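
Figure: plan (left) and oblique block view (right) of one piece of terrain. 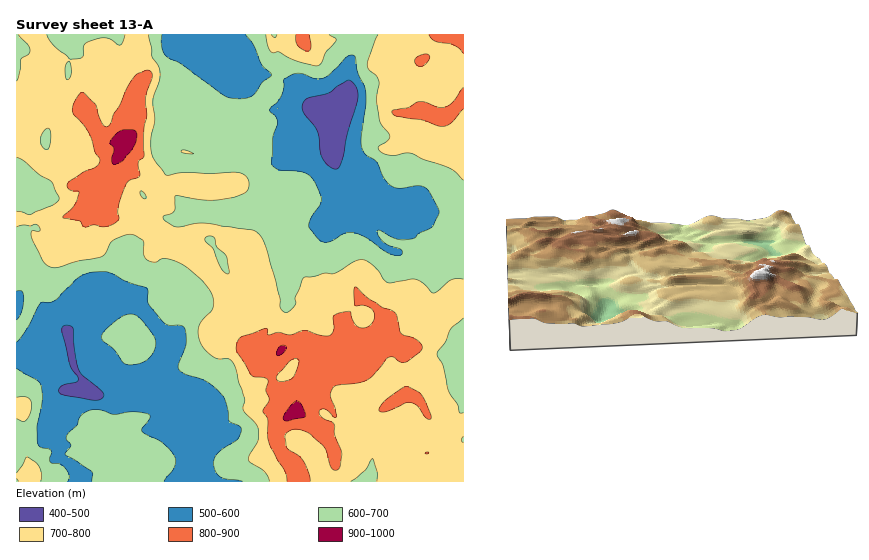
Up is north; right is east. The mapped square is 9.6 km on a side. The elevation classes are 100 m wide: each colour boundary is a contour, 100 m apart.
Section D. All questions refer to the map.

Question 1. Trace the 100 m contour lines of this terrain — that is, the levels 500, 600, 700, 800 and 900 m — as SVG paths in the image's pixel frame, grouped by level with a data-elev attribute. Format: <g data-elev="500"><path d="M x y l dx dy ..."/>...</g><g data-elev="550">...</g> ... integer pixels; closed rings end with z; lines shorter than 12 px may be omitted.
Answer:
<g data-elev="500"><path d="M90 400l-26-5-5-3 0-4 3-2 14-4 2-2 0-4-7-7-2-7-7-31 0-4 2-2 6 1 3 3 2 26 5 17 24 22-1 3-3 3z"/><path d="M334 169l-6-4-6-7-5-27-13-18-2-7 2-4 3-4 22-5 9-7 11-6 7 7 2 12-10 32-6 30-3 7z"/></g><g data-elev="600"><path d="M68 481l1-5-3-7-5-5-11-2-1-3 2-8-2-2-9-2-2-4-1-18 5-26-1-14-5-5-19-11"/><path d="M164 481l10-12 2-10-4-7-8-8-22-13 0-2 8-11 0-3-17-3-20 2-17-5-7 2-7 4-5 10-9 9-2 5 5 6-6 8 1 3 26 16 0 9"/><path d="M128 365l11-1 8-4 7-8 2-8-2-8-11-15-6-5-6-2-7 2-8 4-12 11-2 6 1 4 10 8 10 13z"/><path d="M17 342l11-15 12-23 2-2 7 1 6-3 21-21 7-4 9-3 14 0 21 10 19 6 2 3 0 12 15 19 5 3 13 0 4 4 1 15-7 20 0 5 7 5 20 7 11 9 8 11 4 20 12 7 0 3-3 7-19 14-5 6 0 6 2 8 5 5 22 4"/><path d="M17 291l5 1 2 6-2 13-5 9"/><path d="M395 255l-10-3-16-13-12-5-11-1-14 8-7 1-6-3-10-11 0-3 1-5 10-15 1-5-1-6-5-12-4-6-6-3-26-3-6-4-2-3 2-25 5-16-2-6-6-4 0-3 11-13 3-7 0-10 9-5 5-1 17 6 8-1 7-4 17-17 4-2 4 1 3 16 6 14 2 7 0 13-5 34 2 11 4 4 9 7 8 16 6 7 8 3 19-2 8 1 5 6 9 18-1 4-6 12-12 6-7 6-15 0-17-8-4 0 1 4 6 7 18 8 0 4z"/><path d="M245 35l9 10 8 19 10 11-10 7-9 13-5 3-9 1-14-3-43-31-15-8-5-8 0-14"/></g><g data-elev="700"><path d="M41 481l1-7-2-7-4-4-8-6-2 1-9 15"/><path d="M351 481l14-11 7-12 5 14 0 9"/><path d="M17 419l5 2 4-1 4-6 2-8-1-5-3-3-4-1-7 0"/><path d="M463 413l-4 0-1-9-9-12-6-26-6-12 9-13 5-12 12-11"/><path d="M463 279l-7-1-5 2-13 11-5 2-10-10-7-4-28 4-16-19-7-4-5 0-7 2-19 12-9-1-21 5-9 19 0 8-6 6-4 1-5-4 0-10-14-50-4-9-5-7-6-2-47-7-28 4-10-6-3-4 9-4 3-3 1-14 32 4 23-2 15-6 2-3 1-6-4-7-8-4-27 2-25-2-18 3-12-13-3-7-1-7 0-11 4-17-2-19 6-20 1-8-2-7-6-9-4-22"/><path d="M228 274l-6-5-9-20-8-8 0-2 2-2 4-1 3 2 3 9 9 9 3 15z"/><path d="M17 227l7-2 7 1 4-2 4 2 1 5-8 0 0 7 11 23 4 4 5 2 7 0 18-6 24-4 4-3 7-13 12-6 7-1 5 2 7 5 1 13 3 6 8 2 10-4 9 3 12 6 15 13 10 12 3 11-3 8-12 14-1 7 1 8 5 8 9 8 5 3 11 0 5 6 11 34-2 11 12 13 3 6 0 12-8 14-1 5 15 11 5 10"/><path d="M144 199l-4-4 0-4 3 1 3 4 0 2z"/><path d="M17 157l7 4 15 14 12 7 8 16-1 3-5 4-22 10-14-4"/><path d="M187 154l7 0-8-4-5 1z"/><path d="M45 149l-4-5-1-6 3-7 5-3 2 3 0 11-2 7z"/><path d="M67 80l-2-13 2-4 2-2 2 12-2 6z"/><path d="M18 35l10 10 2 6-2 4-7 4-1 11-3 11"/><path d="M125 35l-5 10-15-7-17 4-4 4-1 11-3 1-10 1-16-13-7-11"/><path d="M266 35l2 12 4 6 7-1 16 8 21 6 5-2 5-12 10-12-1-2-6-3"/><path d="M378 35l-10 24-1 7 2 4 7 5 3 6-2 19 2 20 11 16-2 5-9 6 0 3 5 4 7 1 15-2 6 1 11 5 28 10 12 11"/></g><g data-elev="800"><path d="M310 481l-1-8-6-13-4-4-12-8-2-11 1-3 5-4 4-1 15 5 15 14 7 20 2 2 4 0 2-4 2-13-7-18 0-10-3-3-10-4-3-5 2-4 4 0 9 8 2 0-1-9-5-12 3-8 4-3 20-2 8-2 7-5 16-18 4-1 7 5 6 0 14-9 3-5 0-3-4-5-17-7-4-17-2-4-12-4-13-8-14-13-2 3 1 15 13 1 3 3 3 4 0 8-6 6-6 1-5-2-5-7-1-7-3-1-9 2-5 3 0 14-5 6-8-1-16-4-14 4-13-3-9 3-2-6-2-1-23 9-5 4-1 6 1 5 14 23 4 2 9 1 4 2-2 10 3 10-6 11 5 9 0 18 3 10 14 24 2 9"/><path d="M427 418l4 1 0-3-8-19-4-5-12-5-4 1-16 11-8 10 1 2 5 1 20-9 6 0 7 3z"/><path d="M279 381l-3-2 2-5 13-14 7-1 1 5-6 14-5 2z"/><path d="M85 227l9-2 12 2 11-6 2-3-1-6 1-8 7-19 3-5 11-4-2-13 6-6 0-2 0-26 3-14-1-17 6-21 0-4-2-2-4-1-8 3-5 5-7 11-7 17-5 8-3 9-3 4-4-1-3-4-5-17-12-12-2-1-2 2-6 9-1 10 16 20 6 18 5 10-4 6-12 5-16 11-1 3 2 3 9 2 1 2-4 12-11 10-1 3 17 3z"/><path d="M463 87l-10 15-7 5-8 0-18-6-11 6-16 3-1 2 1 3 4 1 24 4 21 6 9-3 12-14"/><path d="M418 66l5 0 4-3 3-5-2-3-5-1-7 4-1 5z"/><path d="M296 35l1 10 4 4 6 2 2 0 2-4-2-12"/><path d="M429 35l5 6 19 4 6 4 4 4"/></g><g data-elev="900"><path d="M285 421l21-5-3-9-4-5-4-1-7 7-5 9z"/><path d="M277 355l7-2 2-5 0-2-3-1-4 2-2 5z"/><path d="M113 164l3 0 7-3 9-12 5-11 0-5-2-3-13 0-11 10-1 3 4 6-3 10z"/></g>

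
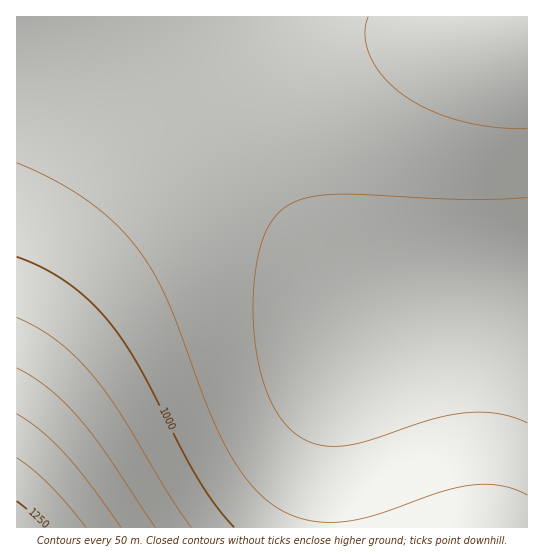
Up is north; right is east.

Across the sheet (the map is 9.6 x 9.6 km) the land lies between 860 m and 1280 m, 940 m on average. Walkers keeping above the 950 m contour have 28.2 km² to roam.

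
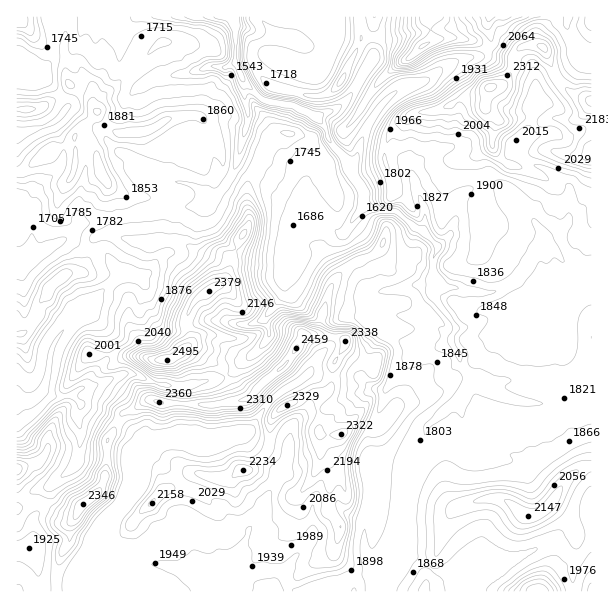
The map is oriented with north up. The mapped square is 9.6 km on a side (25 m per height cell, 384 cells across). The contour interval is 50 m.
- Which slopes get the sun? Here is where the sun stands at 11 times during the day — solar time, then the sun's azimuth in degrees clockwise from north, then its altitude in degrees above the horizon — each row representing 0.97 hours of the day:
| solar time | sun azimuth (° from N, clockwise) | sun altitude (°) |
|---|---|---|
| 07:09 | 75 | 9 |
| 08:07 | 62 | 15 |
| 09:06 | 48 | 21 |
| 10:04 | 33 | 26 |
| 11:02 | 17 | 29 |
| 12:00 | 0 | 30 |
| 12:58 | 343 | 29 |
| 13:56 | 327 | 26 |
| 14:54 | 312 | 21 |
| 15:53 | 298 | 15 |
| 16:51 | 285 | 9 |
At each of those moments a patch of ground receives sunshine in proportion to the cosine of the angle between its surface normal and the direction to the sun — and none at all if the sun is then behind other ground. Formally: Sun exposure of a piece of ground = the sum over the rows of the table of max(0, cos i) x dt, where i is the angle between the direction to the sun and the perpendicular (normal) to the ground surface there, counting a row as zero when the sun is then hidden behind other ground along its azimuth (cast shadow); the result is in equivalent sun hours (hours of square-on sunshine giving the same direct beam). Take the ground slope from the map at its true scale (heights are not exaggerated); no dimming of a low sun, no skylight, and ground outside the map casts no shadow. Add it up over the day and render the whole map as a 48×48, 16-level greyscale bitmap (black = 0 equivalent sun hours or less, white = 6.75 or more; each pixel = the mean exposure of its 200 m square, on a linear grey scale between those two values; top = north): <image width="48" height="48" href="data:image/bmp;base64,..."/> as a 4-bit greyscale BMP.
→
<image width="48" height="48" href="data:image/bmp;base64,Qk32BAAAAAAAAHYAAAAoAAAAMAAAADAAAAABAAQAAAAAAIAEAAATCwAAEwsAABAAAAAAAAAAAAAAABEREQAiIiIAMzMzAERERABVVVUAZmZmAHd3dwCIiIgAmZmZAKqqqgC7u7sAzMzMAN3d3QDu7u4A////AJmIiYmZmZmZiImalFaJqImqmYiJzd3LiamXeIiJmqqZiJmqhzEUeHibuYiIrf/am6iWVniIeHd3d4dlWYY2hneJdoiIic3KmoeJRVZmd3d3dniHZpl3hneHh2iIdmm5eEVVVUVTZ4h3Z3iIdXl2d3eHh2ZmUyNGiFVmM0RVVmeHeIeXdlV5dnd3iGVWVBE1iGWrlDNYQmd1VkV4ZVaYZnd4iGQzVpg1eJityzJWpzNFZEZnZVh0d3h4mrp1fO6md1eb79dmi5ZlMlNGqkVol3h4m97//8zJZjM2rMmHeclViEJGmnR5lneHiru8zLvMdbZEWMyXeZnf7cyEZ4Vohnd4iZmZmZrN2v6VV4iGea3cze2VaGZmZWd3eJmIiZmr3ey5iJhUVWVDNGeWV3ZEU0Z3iIiJmZmau87ZmL2CEAAAABE0JJm6ZVVomZmZmZmZqqzqebyBAAAAAAATEYushnZVaqiIiZmZmqrOiJvbMkRWYyElc1eryImGVZmZqqmZmWaYV5u73tze/+kzaoh4m4mpl1iqhneId3V6QTaacxEkes6jJImZgkeZiYeGeIiZmFVpkxQSIQEAFqzrQ0RGRXeJmKdFZWVmiUZnuEeGi6U0Z2jNtDWEaZeJq5h3d3d3eCVXre3e/+2YhCJsyUJWnOuIiXaIiIiIiHRGjeyr3NzcrNx2q6nP3ah3h4uYiIiIiLdEaambzKmKlzSJ3/y9yYmZiWWJmImIiLlkRniqq7yDMRVZ7bqHiId4uFiYiZqpd7tlM1eaq8vGMXvKmauIiJmquc3MuZmZlqu1MRW8qazuqKvJd5uXZWZ4dlQ0apmZmpvchnd4aazu/qqHZ4vYVWZlQzRWdpmZmZrO7KhUNJvMy5iHZ4rthmiHeZhnh3mYZXeLyoZUVFeczHZ3d3nN7GiqeamIeIiXd3h3iYZ6qqvO7YV3eJmrvLm8YpmIeIh4h4dTWbu7u7urvdqIeIhVusyDVWiIiIhnmId1ZWd4mquqq82oh3d0a6UUZ2iZmYZneHZ2RFM1Z3d4ms64eIiHNVFXV3iZmGZndzV2MzR6qqqXaruXd4h4VoiWZ3eYdVVVZSJahWm6mIZUZrp3d4d4VWiGd2VUISRjIqVGl4uohlVnd5qHd3d2d3hnd2QiNnUhEMyGiKqGRWeZeHqHVVhxSZZWeIdSZ1RXmL3siKgRNomYiWqWQ1cyOZZEREVnZGnLq1e92Ye7pkVmmWi7zNmGN7YiEhE0IjNEWAE2vFe97bhomIfP+1O9VLtiESQ0mWd4csyWeburvO7tyqemIAAGpFz/6laIZmZ2Ze7pOLp4q7vMu4chNpgidiNq3uqFRlVFnYiIqsymes3ezFR7zLyzSkABJs7eyFRa74iJu8upZlRnhzWqmIi5OMMAATff6EJrqodYq6qZhmZTEziYd3ecRIqCEAFZmCJZmDJ4mpmZmXd4mFqHd4iLglvKQQApzIi6hhaYmZmau8zM2nyZmpiIiZd5u6vKvu7adXmYmJma3v///IaJmZiImamXVZu87v/JmA=="/>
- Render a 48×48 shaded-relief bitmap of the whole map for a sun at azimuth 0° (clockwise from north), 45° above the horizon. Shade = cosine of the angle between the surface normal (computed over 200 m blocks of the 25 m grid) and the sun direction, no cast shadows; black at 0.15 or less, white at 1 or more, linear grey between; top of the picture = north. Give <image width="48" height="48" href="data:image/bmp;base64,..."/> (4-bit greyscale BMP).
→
<image width="48" height="48" href="data:image/bmp;base64,Qk32BAAAAAAAAHYAAAAoAAAAMAAAADAAAAABAAQAAAAAAIAEAAATCwAAEwsAABAAAAAAAAAAAAAAABEREQAiIiIAMzMzAERERABVVVUAZmZmAHd3dwCIiIgAmZmZAKqqqgC7u7sAzMzMAN3d3QDu7u4A////ALupqqqru7u6qqvMpkV5uqq8uqqqze/bu7upmqqqq7qqqqqqmGVHqqq8uqqqve/bu7uoaaqZmqmZmZmYipdGmZq7qJqqq97bq6qZV6qYmZmYmJmZiKqGmZqqmImpmIq6mnh2VJqXiZmZmZqpmJmWipqpmYiYdUWJmnh2YVmpd5mZiYmpiIeYepqpmYd3ZUNIqoirowWslXmIiGiZd4eoaqqqqpdmaLlWmprMzCF7yWd3dmeJh3mWaamqq8upre22iWm97dNazJd2ZWVqumiIiaqqvN7u7u3aeFVq7ct5rMqZqnVpuoeJmqqqvMzd7czdl8lWrLyZq7ve7dyHqYeHiZmau7u7u7vN2/6Xm5qJq83d3e64mXh1WImaqqqqqqu83dzKq5tnmau6q8yomHiEJniZqqqqqqu7zMzru6yFZUZkNWeGaJq5NoeJq7uqqqqru83evLu2IAAAAAB4JavMhqh3i7uqq7u7u7vey6vKVId3dCArlpqryLuYiKu7u6qqqpm8mKvL3u7u7doVzLuauZy6qIq7qpqqqYiqdXis2maaze3BKsyZllvLqqqpmZmZqXiqlEZkAAADat7cIpqHh0i7urqIiIiImliaqYqFa6UkeZzcskmljKiru7iImZmImkaKve7c7t2oiIjMuTa5ndqqq6mZmZmZmoVZzu3M7szczMzLrdvuzNuqmaqqqZqZqshGrdus3Kq6q5nM3/3e7Kqqq4mqqqqqmstUeaq83KqlRDV+/9yauqqqy4q7qqu7mMuERnq8y6rJRHmr7byYmqq7y7u7u6qrqbvHNFi8uqvNyZmru7u4iIiaqYiIm7qqurzdqImqiazd7ZiKqrzad3iHl2Z4iaqqqqvO7Kp2Z6zN3ZZ5qr3uyXmomqmJmZqqmJms3Jh3d5rN3ZRpqqzu7Zm8u7qZmZqpiJmIq6mau7ve7LRYqru93LrNpqqpmamZmZmGiqq8zMzN3MpomqqZy+2pZomqqqmJqamGeIiZq7u7y86YmpmXzMtmeImqqpiImZiHV3V4mqqqq865mamZqVNZeZqqqoeImGeJVmaKq6qYi82pmamrpVeZiYmql2aIh2V6l3q7upmHidyYmZmslFqoiYiIVGeGQ6hpqau6mHiJmMuZiZm6dnqYmZhjSIdTIsypqruXd4mqmbupd4vFeJmImalye6h4h73durpmZ5qpmaypiKyDaahmZ3dlV6q7q3nN25m7uYiIqYy83d6JWrlUREQlNHmYiVV73Jne7cqqupzf7tmsiLu4dUQmdoqZdcypmrq93e3dy8zspiFatq3e7Zd4d5qod+7qesyqvN3dzMxjNIg0yVvu7dy5ZXl3vbvKq9y5m7ze7cVKvNy1rHI4vdzOx3dr3qqazNy6iJmbzKO8u6vLbLMAOc3u2mVrzZeKvMu7qIdlVoe6mZq8eJdQADa8u2N6ulWau7urupqZmbqpmaqrl4mpIAOLvKq6qDeqq6qrzd3d3Lqqq7qqqpial3m9ze7bpzi6qqqr3u7+7qiru7qprKhnmbzN3u/cpw=="/>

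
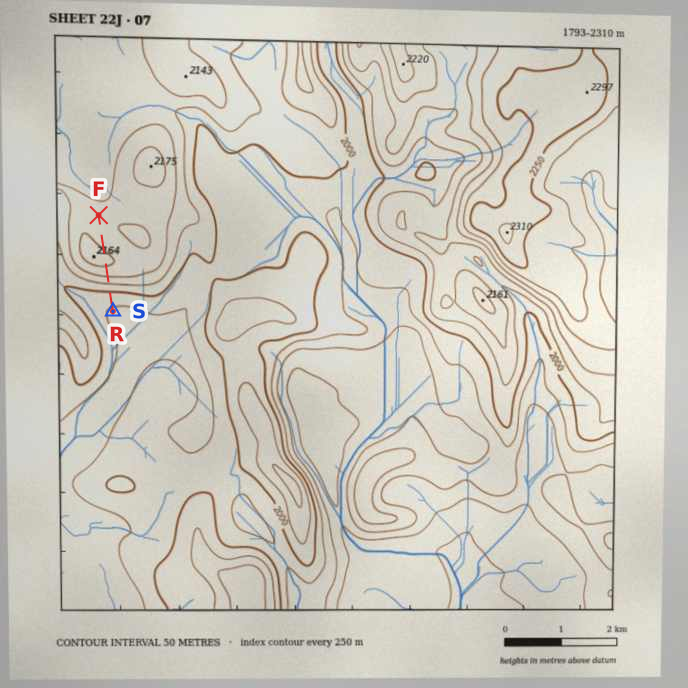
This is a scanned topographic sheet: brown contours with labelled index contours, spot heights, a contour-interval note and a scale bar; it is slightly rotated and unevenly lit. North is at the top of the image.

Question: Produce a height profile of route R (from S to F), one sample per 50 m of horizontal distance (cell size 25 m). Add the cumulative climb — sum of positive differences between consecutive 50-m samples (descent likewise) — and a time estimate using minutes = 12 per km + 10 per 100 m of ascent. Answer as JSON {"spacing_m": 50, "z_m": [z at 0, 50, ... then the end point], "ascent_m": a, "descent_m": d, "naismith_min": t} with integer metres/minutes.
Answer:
{"spacing_m": 50, "z_m": [1945, 1948, 1952, 1958, 1966, 1977, 1990, 2005, 2023, 2042, 2063, 2084, 2104, 2121, 2136, 2147, 2154, 2157, 2157, 2155, 2152, 2149, 2146, 2144, 2143, 2143, 2143, 2143, 2143, 2142, 2140, 2136, 2132, 2131], "ascent_m": 212, "descent_m": 27, "naismith_min": 41}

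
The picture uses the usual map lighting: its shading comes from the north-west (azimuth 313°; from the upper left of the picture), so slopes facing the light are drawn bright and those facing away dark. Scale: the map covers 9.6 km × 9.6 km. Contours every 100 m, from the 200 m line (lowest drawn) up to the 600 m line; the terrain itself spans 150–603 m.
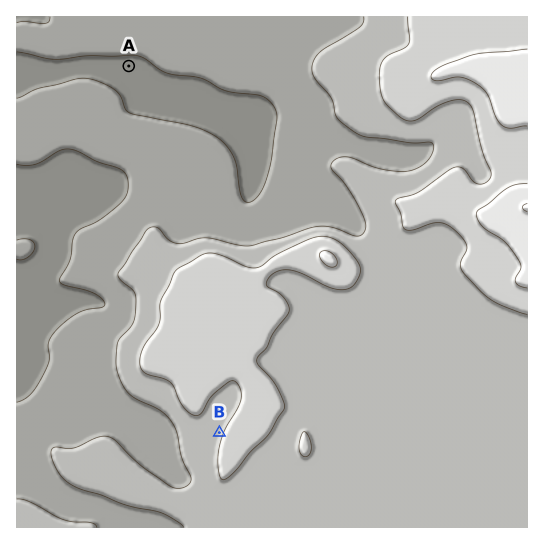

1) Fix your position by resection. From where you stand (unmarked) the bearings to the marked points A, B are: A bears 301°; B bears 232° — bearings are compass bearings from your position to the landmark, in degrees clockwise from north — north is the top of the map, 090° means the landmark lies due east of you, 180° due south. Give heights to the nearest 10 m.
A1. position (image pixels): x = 445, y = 256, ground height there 380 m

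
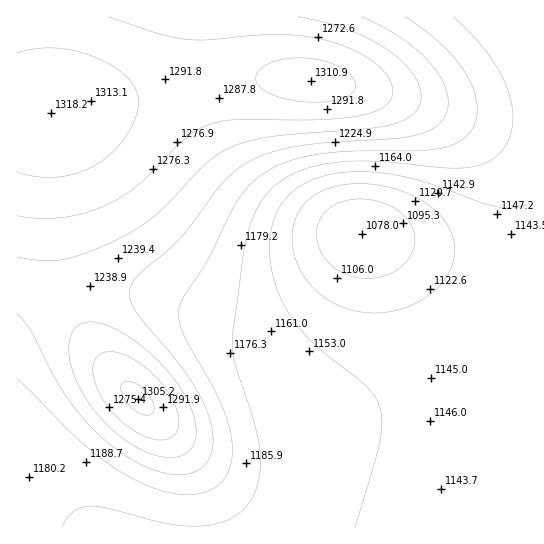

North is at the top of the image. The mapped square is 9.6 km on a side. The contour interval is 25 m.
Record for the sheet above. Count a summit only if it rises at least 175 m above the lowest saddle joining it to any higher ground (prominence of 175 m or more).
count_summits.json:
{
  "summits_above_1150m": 1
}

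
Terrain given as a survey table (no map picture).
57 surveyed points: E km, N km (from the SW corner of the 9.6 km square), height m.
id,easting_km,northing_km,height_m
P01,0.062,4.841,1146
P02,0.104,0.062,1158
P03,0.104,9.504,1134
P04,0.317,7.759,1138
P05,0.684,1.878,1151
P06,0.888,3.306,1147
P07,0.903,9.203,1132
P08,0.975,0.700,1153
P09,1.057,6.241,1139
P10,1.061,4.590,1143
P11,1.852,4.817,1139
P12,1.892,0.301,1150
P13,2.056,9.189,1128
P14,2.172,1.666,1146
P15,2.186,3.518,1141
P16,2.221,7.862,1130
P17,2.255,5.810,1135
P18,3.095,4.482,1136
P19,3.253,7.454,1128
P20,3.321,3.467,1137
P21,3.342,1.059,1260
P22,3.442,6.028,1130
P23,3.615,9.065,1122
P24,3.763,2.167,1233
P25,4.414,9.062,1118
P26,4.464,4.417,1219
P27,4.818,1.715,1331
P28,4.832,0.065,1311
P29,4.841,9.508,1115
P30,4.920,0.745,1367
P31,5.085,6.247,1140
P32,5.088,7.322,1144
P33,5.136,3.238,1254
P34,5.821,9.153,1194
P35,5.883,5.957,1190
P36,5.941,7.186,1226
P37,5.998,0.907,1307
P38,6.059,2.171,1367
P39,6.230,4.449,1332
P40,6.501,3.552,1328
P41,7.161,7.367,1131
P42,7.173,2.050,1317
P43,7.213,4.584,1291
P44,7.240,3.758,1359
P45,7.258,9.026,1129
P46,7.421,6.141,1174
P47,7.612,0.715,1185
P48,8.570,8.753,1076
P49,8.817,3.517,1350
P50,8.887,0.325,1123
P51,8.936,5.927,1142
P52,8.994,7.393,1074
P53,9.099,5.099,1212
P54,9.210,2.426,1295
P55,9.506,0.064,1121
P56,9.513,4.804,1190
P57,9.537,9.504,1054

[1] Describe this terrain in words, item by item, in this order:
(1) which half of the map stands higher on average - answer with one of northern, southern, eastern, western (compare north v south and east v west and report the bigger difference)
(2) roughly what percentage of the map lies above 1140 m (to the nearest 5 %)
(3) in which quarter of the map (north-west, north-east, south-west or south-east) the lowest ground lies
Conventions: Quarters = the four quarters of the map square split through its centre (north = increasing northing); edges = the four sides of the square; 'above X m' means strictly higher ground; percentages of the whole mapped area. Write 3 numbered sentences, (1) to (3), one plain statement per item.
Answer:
(1) The southern half stands higher on average than the northern half.
(2) Roughly 65 % of the ground is higher than 1140 m.
(3) The lowest ground is in the north-east quarter.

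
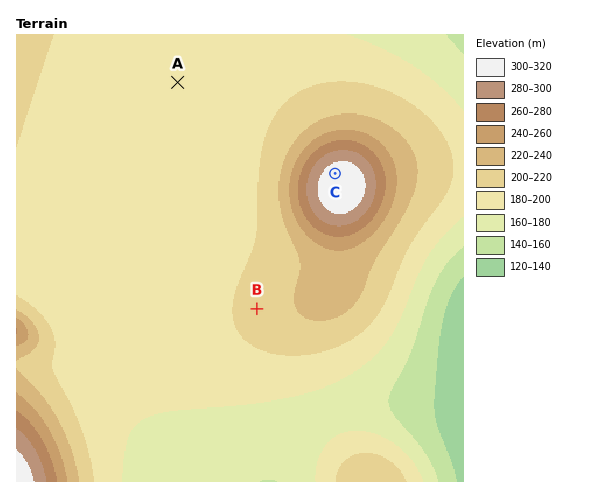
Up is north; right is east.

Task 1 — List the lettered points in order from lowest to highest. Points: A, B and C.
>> A B C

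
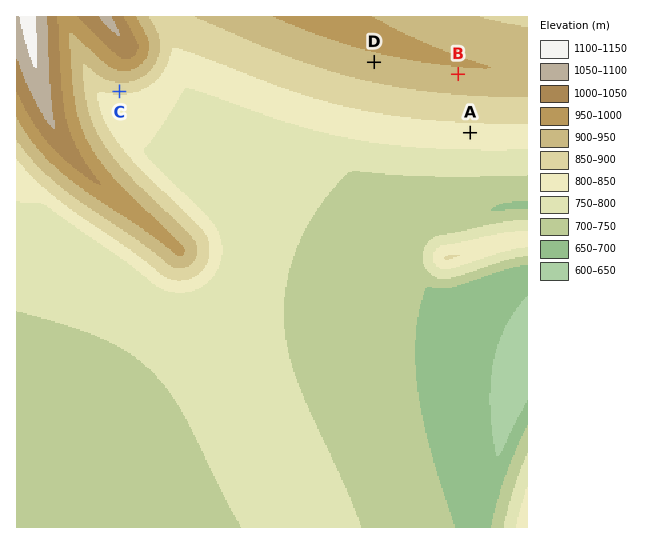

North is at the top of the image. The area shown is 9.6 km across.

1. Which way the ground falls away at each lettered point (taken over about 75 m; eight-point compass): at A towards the S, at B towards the S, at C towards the S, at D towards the S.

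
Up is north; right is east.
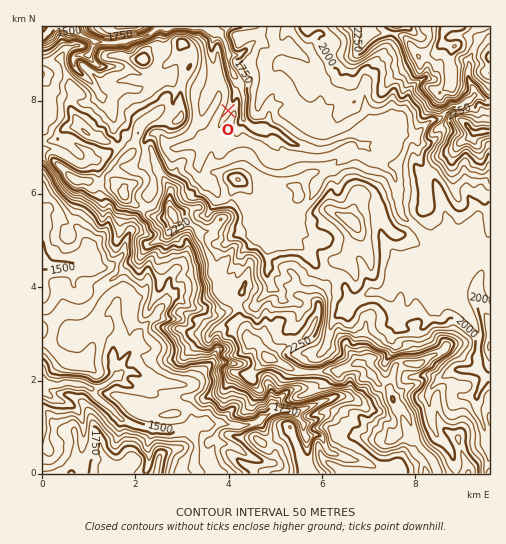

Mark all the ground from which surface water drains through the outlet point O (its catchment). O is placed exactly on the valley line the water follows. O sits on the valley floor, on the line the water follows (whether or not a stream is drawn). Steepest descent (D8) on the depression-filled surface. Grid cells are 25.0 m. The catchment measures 4.512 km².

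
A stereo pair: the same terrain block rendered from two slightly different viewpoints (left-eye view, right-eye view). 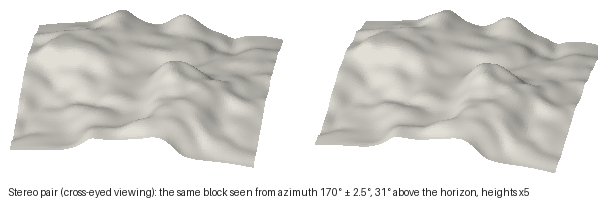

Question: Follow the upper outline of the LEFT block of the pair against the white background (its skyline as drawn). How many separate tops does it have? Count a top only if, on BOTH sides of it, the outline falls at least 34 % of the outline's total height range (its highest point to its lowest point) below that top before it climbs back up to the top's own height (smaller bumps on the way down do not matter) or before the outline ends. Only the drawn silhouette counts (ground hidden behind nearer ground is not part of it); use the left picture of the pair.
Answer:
0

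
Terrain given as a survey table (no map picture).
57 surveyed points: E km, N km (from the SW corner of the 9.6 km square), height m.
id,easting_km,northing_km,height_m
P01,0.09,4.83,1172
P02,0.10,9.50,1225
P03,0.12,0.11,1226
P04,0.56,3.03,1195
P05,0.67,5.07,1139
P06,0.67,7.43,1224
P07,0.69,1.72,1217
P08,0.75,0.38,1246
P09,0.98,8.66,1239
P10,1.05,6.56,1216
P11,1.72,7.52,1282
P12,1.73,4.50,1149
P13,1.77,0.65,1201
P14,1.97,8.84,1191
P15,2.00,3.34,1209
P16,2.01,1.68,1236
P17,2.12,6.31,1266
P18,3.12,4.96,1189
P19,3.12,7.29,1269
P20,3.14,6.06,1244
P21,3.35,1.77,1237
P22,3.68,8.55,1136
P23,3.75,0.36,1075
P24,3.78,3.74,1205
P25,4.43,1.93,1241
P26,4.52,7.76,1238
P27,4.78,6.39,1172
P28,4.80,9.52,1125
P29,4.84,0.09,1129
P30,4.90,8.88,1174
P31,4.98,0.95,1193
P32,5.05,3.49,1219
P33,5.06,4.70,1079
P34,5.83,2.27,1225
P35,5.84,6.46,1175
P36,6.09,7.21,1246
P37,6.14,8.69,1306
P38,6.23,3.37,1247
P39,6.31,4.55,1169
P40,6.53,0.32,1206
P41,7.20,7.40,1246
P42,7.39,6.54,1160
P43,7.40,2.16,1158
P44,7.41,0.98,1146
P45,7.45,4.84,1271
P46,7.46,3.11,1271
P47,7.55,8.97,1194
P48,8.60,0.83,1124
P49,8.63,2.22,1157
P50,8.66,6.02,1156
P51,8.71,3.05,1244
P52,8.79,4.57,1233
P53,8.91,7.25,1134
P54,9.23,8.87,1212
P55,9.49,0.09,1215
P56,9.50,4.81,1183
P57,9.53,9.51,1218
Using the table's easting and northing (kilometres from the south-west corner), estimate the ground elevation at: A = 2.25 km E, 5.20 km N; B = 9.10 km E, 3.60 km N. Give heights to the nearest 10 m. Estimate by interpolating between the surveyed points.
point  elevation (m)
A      1190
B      1240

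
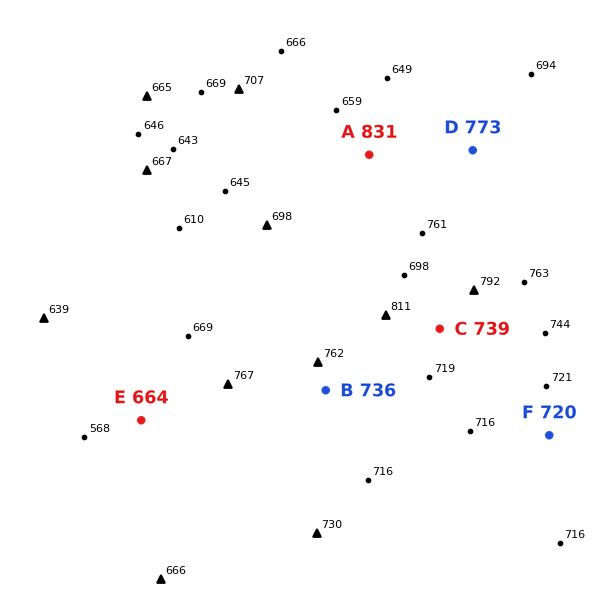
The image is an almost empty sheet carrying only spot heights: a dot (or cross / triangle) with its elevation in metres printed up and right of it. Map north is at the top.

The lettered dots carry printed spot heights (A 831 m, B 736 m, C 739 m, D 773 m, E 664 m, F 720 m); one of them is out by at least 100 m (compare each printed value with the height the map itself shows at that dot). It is A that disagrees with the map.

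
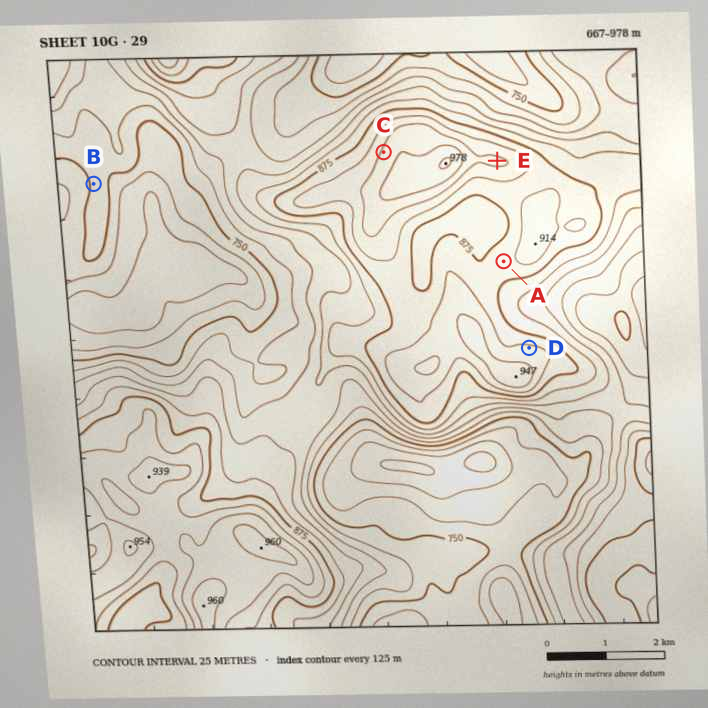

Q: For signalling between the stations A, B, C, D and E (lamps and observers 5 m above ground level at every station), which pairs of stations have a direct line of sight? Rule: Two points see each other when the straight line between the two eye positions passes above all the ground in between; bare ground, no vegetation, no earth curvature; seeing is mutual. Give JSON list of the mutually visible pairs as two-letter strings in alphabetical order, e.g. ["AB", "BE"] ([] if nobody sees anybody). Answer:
["AD", "AE", "BC", "DE"]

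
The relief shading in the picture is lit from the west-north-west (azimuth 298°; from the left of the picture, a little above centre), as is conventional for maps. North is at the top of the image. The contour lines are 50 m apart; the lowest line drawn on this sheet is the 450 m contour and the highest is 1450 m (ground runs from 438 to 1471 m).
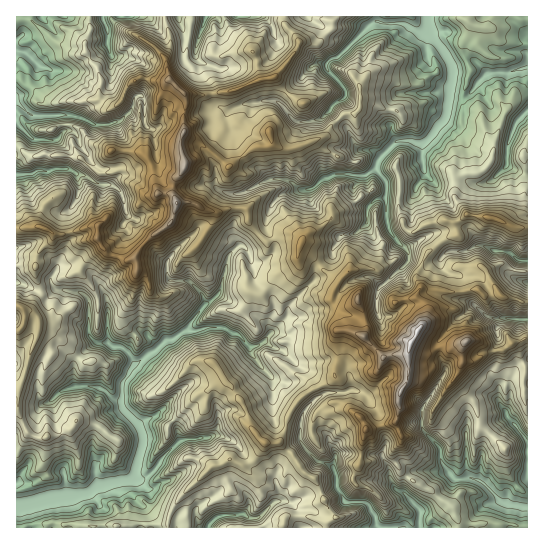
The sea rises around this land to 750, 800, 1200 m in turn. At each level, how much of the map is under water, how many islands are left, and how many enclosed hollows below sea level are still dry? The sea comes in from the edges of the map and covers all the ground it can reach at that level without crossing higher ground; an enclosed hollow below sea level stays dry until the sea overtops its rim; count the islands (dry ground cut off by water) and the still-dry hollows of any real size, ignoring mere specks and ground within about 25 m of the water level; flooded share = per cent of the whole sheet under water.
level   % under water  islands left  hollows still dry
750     35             0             0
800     43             0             0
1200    95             3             0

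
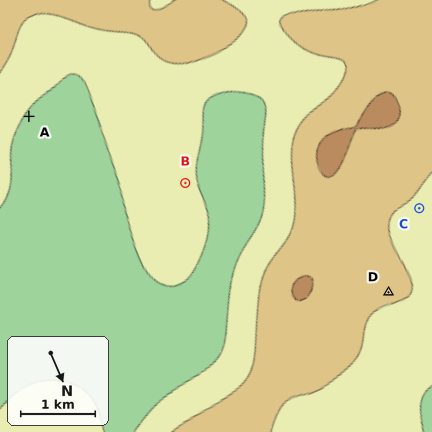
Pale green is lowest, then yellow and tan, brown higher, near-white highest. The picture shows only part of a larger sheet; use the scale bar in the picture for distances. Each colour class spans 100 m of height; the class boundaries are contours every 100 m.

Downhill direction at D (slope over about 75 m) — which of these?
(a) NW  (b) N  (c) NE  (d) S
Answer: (b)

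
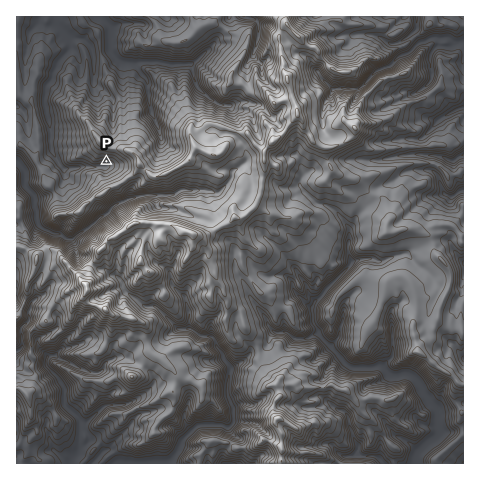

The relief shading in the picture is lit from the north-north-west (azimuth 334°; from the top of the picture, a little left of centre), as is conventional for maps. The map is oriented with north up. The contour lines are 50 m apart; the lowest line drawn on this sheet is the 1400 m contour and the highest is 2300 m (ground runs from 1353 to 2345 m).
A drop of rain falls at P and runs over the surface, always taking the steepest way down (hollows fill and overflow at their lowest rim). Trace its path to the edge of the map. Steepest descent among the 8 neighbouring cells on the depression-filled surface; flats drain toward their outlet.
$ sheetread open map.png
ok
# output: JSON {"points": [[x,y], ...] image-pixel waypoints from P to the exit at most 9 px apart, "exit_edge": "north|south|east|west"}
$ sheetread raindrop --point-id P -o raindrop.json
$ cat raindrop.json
{"points": [[106, 161], [101, 166], [91, 167], [82, 167], [73, 168], [63, 168], [56, 159], [52, 150], [50, 140], [50, 131], [49, 122], [47, 112], [45, 103], [46, 94], [47, 84], [53, 75], [57, 66], [63, 56], [70, 47], [69, 38], [61, 29], [55, 20], [55, 17]], "exit_edge": "north"}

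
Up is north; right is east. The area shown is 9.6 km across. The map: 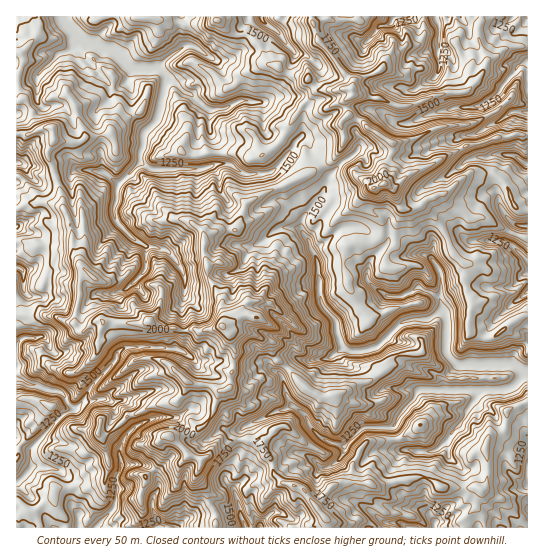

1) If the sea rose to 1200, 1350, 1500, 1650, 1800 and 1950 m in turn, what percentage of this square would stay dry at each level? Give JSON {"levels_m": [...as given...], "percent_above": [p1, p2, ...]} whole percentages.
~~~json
{"levels_m": [1200, 1350, 1500, 1650, 1800, 1950], "percent_above": [89, 71, 47, 24, 12, 5]}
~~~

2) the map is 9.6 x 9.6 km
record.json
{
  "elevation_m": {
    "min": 1070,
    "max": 2310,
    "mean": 1500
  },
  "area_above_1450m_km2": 51.3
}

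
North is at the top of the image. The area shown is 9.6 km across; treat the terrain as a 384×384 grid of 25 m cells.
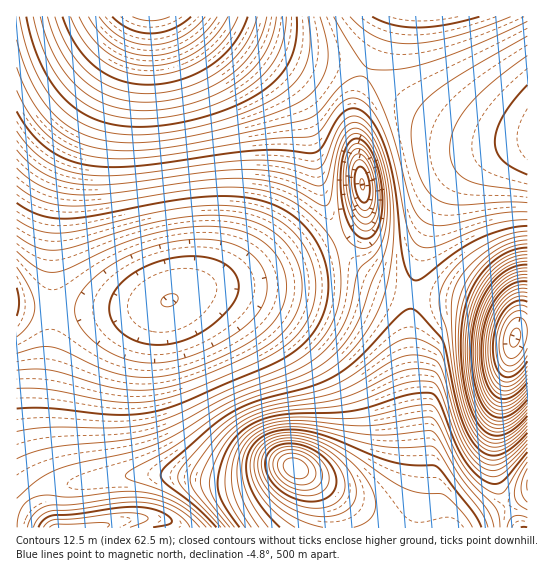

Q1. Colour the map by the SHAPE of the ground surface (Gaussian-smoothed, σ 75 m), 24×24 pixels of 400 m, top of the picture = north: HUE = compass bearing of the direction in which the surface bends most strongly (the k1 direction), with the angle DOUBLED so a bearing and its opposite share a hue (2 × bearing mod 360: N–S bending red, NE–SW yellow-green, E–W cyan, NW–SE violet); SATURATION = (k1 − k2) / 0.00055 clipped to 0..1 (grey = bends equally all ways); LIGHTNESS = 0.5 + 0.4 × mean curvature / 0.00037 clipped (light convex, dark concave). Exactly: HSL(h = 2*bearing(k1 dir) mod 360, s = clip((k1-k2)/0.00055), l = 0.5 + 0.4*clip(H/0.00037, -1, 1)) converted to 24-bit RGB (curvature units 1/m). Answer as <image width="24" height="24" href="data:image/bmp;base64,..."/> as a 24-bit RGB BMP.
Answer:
<image width="24" height="24" href="data:image/bmp;base64,Qk32BgAAAAAAADYAAAAoAAAAGAAAABgAAAABABgAAAAAAMAGAAATCwAAEwsAAAAAAAAAAAAA4UZInRyOfqI+WI0gP24IQlsAVkwAWiYHgSs/Zq+3fbqonotuonxQnqdPZqlXYaF7a5eQcoqPd4GKe4OHfKt8i7KGvTC7nB+bsm+jmmDUl4LTnXvUjG7Ma1zAUFa/U3jNYKLZbZrBm2Sls0Rrv31RictlXMyWWrO4Y4eibnmUdXeMe5GIdsh6YYCpfhXByxzvgX6KfHqWfnuehXishHO9d23KZ27PY3rJYXC4b1aukkLAuGbSzNTl0PPxda/jUWLDY1ymdWuWfHSOjax7bc5sOmupJgm9hj7ifYaEfYeGfIiJe4WLeICOdHuTbnWXaG6ZXmCeTlGwTGXPj8Tr2PPyxbziqFXSlEW5jFqhiGuUhXaMrcZ9cdFkJXelAyCjUCnJfYaDfIeCe4eDeYeFd4aHdYGHcXyJaniNYXqWVI2pTsO/XtOMp8lqwVBHszt0o0yJmGCMkG+KiXuJytmAitdjIISZASt5JR2YfoWCfYZ/e4Z+eYV/d4SBdYOEcYGEbYOHZo2NXZeFUqNna6lKpJ1Enl5DmUtUlVptkGl4jHV7iIJ/3+OBst9oJomOACVUDh1yg4N/gYV8fYV6eIR4doJ6dYB7coB8b4F6aoV1Y4poaI5cfY5XjYNVjG1XjGNejWZmjHJvjIF3io565OB+3+luNIZ8AB4+BRtMiXl7iIV4g4d3fIN2d4B1dH51c310cH1xb4BscINodIVkfYRig35jg3VlhXJoiHZtjIBxkI5zjJV029J09uFzRYNZBBszAhYxlXBuj4ZyiYpzf4R0eoB0d310dXtzdnxyd35vd4Fsd4Fqen9rfn1sf3ltgnluh35vjohwlZVwkpttxr9p/9F3kHlODB42AxkwpXtil45tjIxwgoVyfIBzeHxzdntzd3tzeX5zeoFyeH9xeHxxentxfHpxgH1xh4Nxjoxxl5VvnZ9qrqxj/7xzvVw+Gx9FBRkusaJfm5hrjo5vhYZxfoByeX1ydnxydXxzdn5ze4B0en10eXp0eXpze3tzgH9zhIhziYt2lotyoZdqo5tk7ptg40k+TylnCRcyoLBllplujoxwhoVxgIFxen5xdn1xdH1wdX9weX9xe3xyenpzeXpzent0fYJzdpFydYqPmnBypY1sooxov35e8lBXny+cFx9jjKNvk5RyjYhyh4JygoBxfX9xeH5wdn5vdn5veH5veXxweHpyeHpzeHx0eYxxZ7B7Sl6stFmEr4ttn4Jvn3Jp2Vx01Te4OiecipR4j4t1jIJziH9yhH5ygX9yfH9xeH5wdn5vdn1vdnxwdXtydHxzdYB0eKZsVNuAEgyp1TtxvZpxm352mnJ5pGuFz1q7czzKjIl7jYF3jX10intzhnxzg350gIBzen5yd35ydH1xcn1ycn10c393c4d0icxqM/ZsDQA37EM1ybh2lYB9lniHmnSTm26hiWWyi316jnp3jnh1jHh0iXp1hXx2gX93fX93d391dH92c4B4coF7coN9cpBzrutzDOI8EAAz88tSx8x5joKBkX2NlHiWjnWZgnKbjHh7jnZ3j3Z2jnd2i3l3h3t4g356foB7eYF7doJ+dISAcoaCcoiEdph00/V8jQyTCwAzy/tuq8J5iIOCiX+LinyQh3mTgXeWjHd9jnd6j3Z5j3d4jXl5iXx7hYB+gIJ/e4SBd4aEdIiHcoqJcoyKe5p27Ol4cwCAAAg6nPt1j655gIWGgn+HhH2Kg3yNgHqOjHd+jnd8kHh7j3l6jnt7i399h4KAgYSBfYeFeImIdYyLco2Nco6Oepd50atxdgGkAGvAdONvfZh7foOFfn+FgH6GgH2If3yJjHeAjnh+j3l8kHp7j359jIJ/iYaCgoeCfomGeouJdo2Mc46Pco+PepCErnt0ayO5LrXWcLp+e4yFfIGGfX+Ffn6Ff32Gf32GjHiCjnl/j3p9kHx8j4F+joWAi4mChImCf4qFe4yIdo6Mc4+Pco6PeI2Mk3uPXlCrXaeydpqLeoWJe4CHfH6GfX2Gfn2Gf32Gi3iDjXqBj3t+kH59kIR/j4mBjY2ChoyCf4yDe42Hd46LdI+Oco6Qc4yOd36OaHWZbpGadoqPeICLeX6KenyJfHuJfnyIgHyIi3mGjXuDj32AkYB/kYaAkYuCkI+DiI6CgI2CfI6GeI+KdJCOcY+QcIuQcYWQboKTcYaSdIKPdn6Od3yNeXqNe3qNfnqMgHuLi3qIjXyFj3+CkYKAk4iCk42DkpKEipCDgY+BfY+FeY+JdJCOcZCRb4yRboiSboaSb4SScYCSc32RdXuRdniReXiRfXmQgHmQ"/>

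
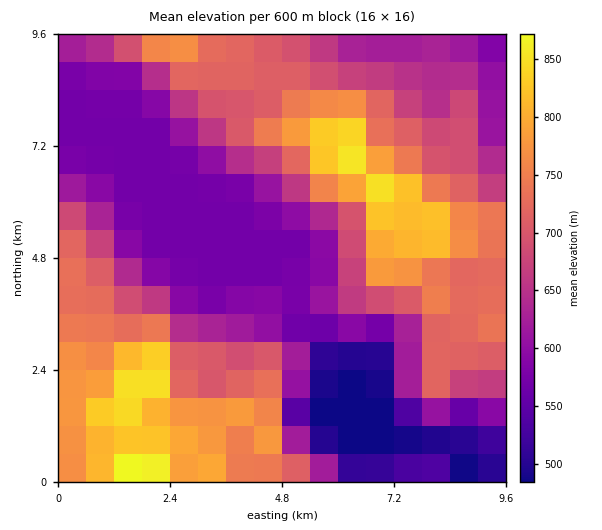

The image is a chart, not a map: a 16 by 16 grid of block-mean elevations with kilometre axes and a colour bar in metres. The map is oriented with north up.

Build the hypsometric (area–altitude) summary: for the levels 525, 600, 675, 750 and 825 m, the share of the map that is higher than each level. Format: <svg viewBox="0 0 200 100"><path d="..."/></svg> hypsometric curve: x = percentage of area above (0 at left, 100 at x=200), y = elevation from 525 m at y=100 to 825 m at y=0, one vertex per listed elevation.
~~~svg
<svg viewBox="0 0 200 100"><path d="M184 100l-49-25-36-25-57-25-31-25"/></svg>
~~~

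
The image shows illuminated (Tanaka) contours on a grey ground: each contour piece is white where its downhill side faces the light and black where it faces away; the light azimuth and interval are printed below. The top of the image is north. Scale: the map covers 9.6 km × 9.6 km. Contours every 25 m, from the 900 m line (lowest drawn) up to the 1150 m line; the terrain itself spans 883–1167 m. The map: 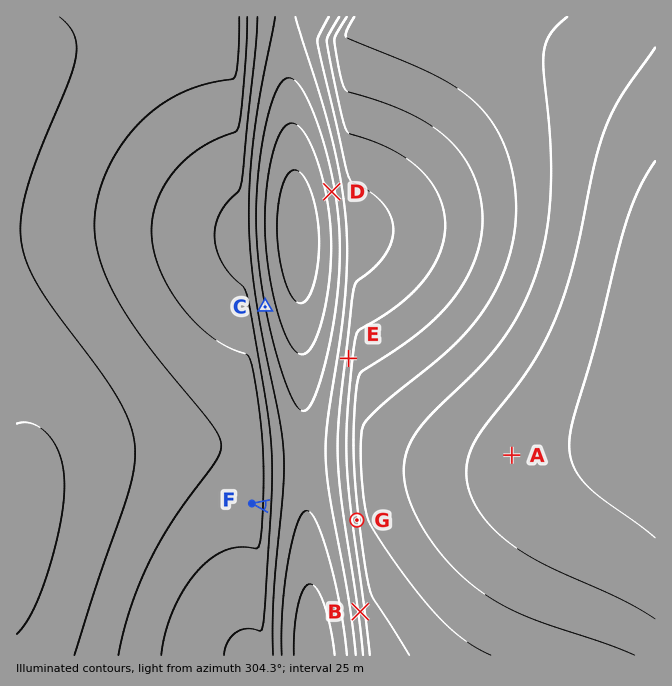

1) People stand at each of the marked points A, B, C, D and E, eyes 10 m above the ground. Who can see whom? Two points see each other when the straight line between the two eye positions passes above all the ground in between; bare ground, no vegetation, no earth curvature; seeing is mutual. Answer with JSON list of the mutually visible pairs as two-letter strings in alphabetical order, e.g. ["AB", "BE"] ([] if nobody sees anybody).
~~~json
["BC", "CD", "CE", "DE"]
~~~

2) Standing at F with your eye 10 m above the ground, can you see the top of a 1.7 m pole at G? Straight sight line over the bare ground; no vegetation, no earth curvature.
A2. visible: true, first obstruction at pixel None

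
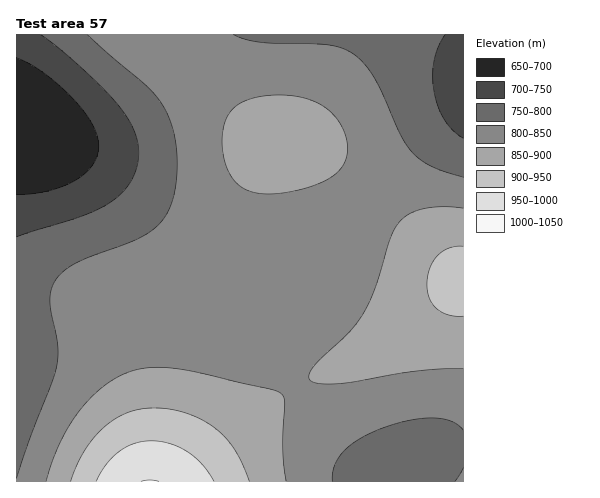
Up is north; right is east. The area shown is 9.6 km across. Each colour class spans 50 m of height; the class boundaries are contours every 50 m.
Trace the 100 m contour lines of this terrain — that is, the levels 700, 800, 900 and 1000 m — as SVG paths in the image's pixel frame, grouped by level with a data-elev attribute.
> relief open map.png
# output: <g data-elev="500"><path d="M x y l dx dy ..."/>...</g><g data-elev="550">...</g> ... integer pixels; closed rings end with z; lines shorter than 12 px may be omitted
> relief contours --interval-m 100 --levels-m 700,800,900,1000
<g data-elev="700"><path d="M17 58l12 6 15 9 30 27 18 24 5 12 2 11-2 9-5 9-7 8-10 7-12 6-15 5-31 4"/></g><g data-elev="800"><path d="M332 481l2-15 9-14 16-13 22-10 28-9 24-2 19 3 7 4 4 5"/><path d="M463 468l-8 13"/><path d="M463 177l-31-11-11-6-9-8-12-17-26-58-11-15-12-9-10-5-12-3-67-3-16-2-13-5"/><path d="M87 35l60 52 17 20 7 16 5 20 1 22-2 22-2 13-5 12-6 9-9 9-20 11-57 22-13 8-9 11-3 9-1 11 8 42-1 22-5 15-21 54-14 43"/></g><g data-elev="900"><path d="M249 481l-7-17-7-14-9-12-11-10-13-8-15-7-16-4-17-1-14 1-13 4-11 5-12 9-10 11-10 13-7 14-6 16"/><path d="M463 246l-14 2-11 7-8 13-3 16 2 14 8 11 11 6 15 1"/></g><g data-elev="1000"><path d="M159 481l-9-1-9 1"/></g>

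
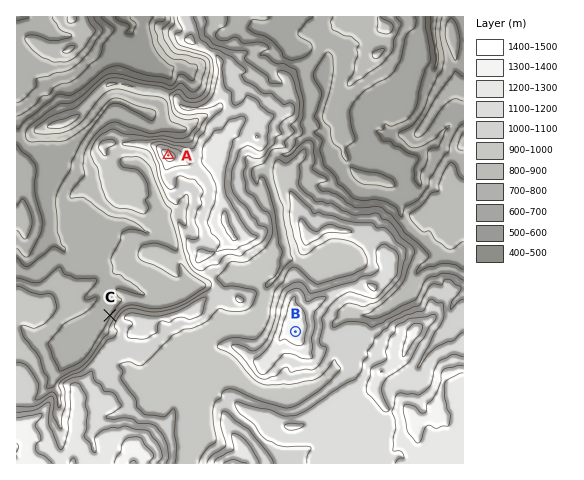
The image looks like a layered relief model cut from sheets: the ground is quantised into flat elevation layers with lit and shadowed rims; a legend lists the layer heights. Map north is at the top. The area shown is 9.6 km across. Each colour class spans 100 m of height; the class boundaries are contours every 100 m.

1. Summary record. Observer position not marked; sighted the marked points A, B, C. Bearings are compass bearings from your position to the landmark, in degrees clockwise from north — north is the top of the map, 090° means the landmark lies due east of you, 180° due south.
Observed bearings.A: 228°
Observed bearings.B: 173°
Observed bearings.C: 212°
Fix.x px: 263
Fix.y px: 70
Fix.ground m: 860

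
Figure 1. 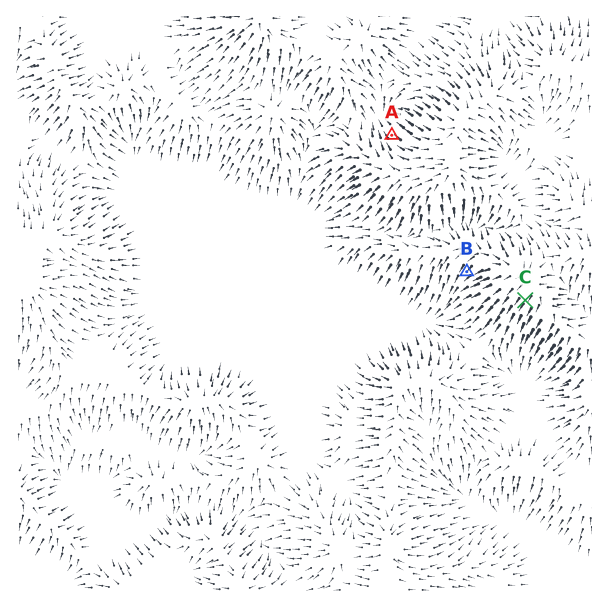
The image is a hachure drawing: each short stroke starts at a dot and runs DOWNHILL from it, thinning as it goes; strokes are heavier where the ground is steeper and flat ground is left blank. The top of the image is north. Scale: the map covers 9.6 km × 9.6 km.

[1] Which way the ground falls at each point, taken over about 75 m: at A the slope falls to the NW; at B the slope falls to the SW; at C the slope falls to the SW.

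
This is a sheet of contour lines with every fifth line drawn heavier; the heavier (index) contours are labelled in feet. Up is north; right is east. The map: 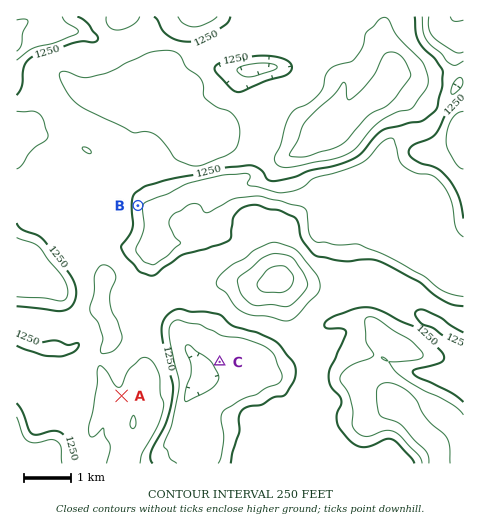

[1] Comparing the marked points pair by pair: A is higher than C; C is lower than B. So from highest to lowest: A B C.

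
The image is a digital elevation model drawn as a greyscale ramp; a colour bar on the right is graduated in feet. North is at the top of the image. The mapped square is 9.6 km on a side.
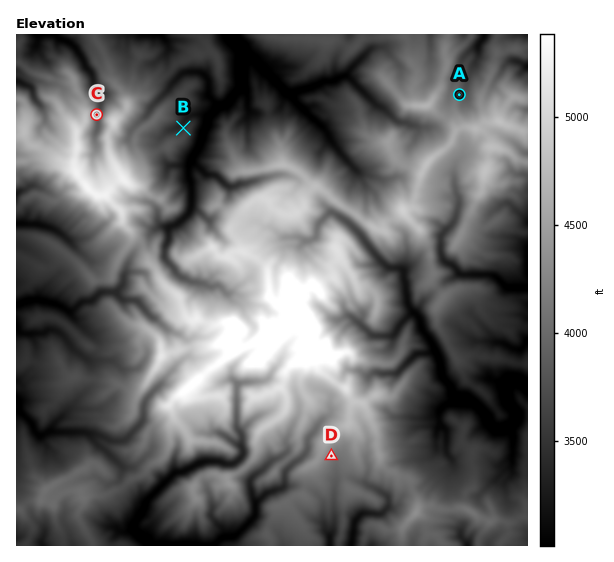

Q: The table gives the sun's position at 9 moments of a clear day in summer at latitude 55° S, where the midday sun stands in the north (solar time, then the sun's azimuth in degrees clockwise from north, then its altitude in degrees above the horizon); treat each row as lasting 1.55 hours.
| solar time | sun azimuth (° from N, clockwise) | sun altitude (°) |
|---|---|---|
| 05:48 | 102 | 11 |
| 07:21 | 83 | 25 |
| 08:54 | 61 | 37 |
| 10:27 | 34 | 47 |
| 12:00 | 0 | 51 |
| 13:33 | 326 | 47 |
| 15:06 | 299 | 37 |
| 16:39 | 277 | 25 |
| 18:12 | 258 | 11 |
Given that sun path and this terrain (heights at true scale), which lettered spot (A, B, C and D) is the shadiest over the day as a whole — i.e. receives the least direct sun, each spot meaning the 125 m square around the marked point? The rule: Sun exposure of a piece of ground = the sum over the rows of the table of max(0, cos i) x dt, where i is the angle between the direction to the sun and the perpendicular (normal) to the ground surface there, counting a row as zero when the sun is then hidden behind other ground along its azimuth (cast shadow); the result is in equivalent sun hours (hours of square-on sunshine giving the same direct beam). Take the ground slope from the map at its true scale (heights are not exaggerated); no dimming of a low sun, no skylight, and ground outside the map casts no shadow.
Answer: C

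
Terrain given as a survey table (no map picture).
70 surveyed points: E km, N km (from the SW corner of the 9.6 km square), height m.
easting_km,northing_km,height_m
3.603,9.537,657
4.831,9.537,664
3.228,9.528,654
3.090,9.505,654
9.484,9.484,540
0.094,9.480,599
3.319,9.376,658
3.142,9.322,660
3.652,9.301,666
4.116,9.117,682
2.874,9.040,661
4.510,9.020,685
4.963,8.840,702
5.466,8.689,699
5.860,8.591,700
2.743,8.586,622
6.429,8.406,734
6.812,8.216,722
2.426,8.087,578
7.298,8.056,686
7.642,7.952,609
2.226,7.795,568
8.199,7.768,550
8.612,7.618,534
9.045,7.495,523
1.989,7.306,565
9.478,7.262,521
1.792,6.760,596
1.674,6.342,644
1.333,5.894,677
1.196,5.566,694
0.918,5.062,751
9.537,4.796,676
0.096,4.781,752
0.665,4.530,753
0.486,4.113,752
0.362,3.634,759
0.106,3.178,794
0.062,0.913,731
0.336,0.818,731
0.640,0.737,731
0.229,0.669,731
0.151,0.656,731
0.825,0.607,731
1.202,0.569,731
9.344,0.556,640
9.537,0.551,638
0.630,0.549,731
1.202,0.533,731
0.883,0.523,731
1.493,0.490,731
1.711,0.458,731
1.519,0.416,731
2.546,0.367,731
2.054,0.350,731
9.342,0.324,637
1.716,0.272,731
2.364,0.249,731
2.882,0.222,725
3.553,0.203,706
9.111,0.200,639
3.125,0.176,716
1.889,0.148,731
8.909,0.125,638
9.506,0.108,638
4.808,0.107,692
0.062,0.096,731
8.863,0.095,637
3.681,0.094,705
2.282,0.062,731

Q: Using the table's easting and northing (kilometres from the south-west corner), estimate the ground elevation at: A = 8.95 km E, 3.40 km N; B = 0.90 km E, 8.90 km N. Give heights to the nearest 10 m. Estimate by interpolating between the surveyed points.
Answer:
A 680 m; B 570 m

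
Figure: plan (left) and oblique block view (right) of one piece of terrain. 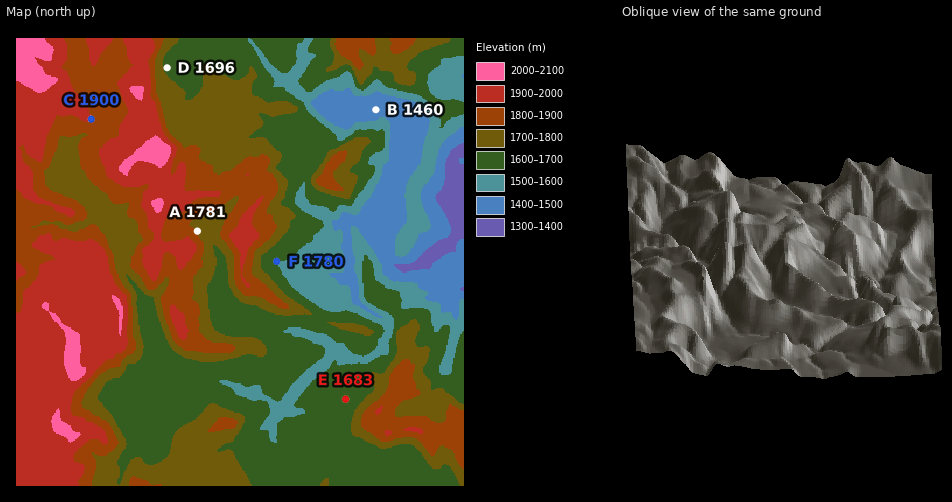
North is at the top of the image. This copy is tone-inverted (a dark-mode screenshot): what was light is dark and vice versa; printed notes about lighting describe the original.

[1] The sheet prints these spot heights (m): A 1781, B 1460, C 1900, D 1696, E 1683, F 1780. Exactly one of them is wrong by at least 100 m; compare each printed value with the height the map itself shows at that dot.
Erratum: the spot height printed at F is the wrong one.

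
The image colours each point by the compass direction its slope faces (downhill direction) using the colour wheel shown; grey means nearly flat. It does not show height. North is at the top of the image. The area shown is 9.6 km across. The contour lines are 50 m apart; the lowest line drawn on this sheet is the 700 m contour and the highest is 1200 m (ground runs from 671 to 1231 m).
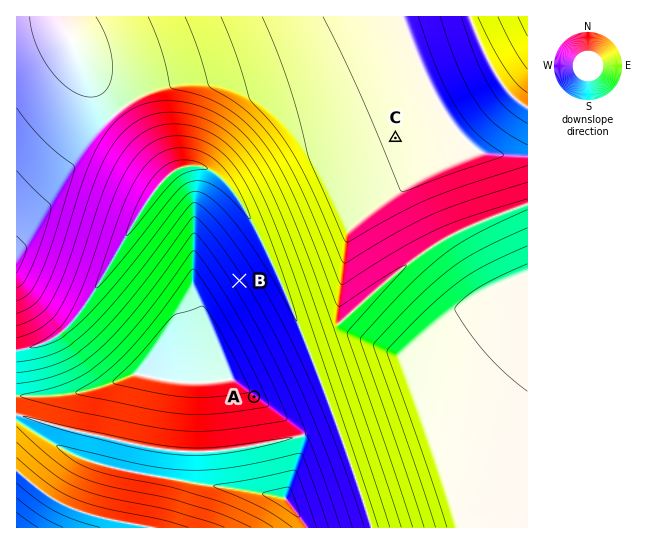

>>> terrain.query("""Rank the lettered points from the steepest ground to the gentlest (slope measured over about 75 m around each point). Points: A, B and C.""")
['B', 'A', 'C']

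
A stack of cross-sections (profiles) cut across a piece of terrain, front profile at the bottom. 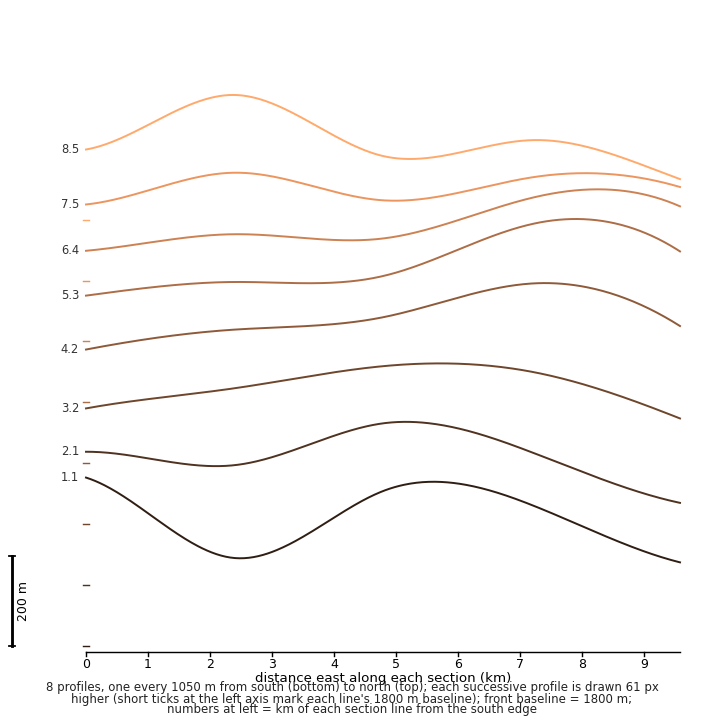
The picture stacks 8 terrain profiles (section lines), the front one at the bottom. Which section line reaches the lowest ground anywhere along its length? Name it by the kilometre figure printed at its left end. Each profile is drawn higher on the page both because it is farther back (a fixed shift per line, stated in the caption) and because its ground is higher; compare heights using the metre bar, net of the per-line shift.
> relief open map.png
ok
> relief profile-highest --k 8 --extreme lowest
8.5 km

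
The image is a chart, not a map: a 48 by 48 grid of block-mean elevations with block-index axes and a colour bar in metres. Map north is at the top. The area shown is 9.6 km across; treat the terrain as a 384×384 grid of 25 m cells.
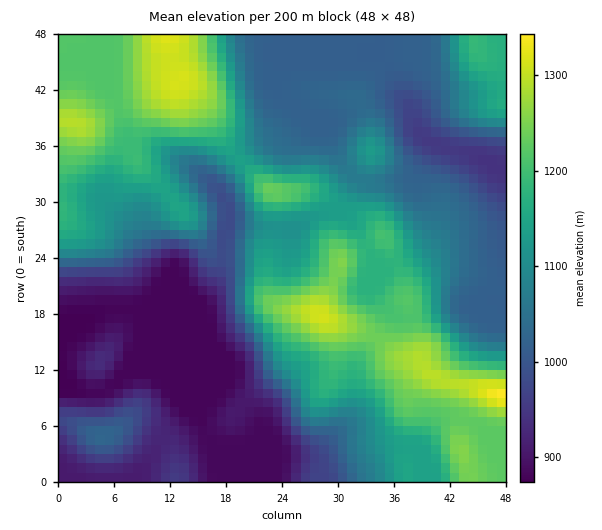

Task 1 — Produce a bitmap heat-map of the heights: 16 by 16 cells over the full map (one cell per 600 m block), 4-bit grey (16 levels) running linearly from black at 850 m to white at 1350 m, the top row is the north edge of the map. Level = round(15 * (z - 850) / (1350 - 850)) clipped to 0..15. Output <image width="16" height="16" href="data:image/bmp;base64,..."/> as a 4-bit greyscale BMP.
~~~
<image width="16" height="16" href="data:image/bmp;base64,Qk32AAAAAAAAAHYAAAAoAAAAEAAAABAAAAABAAQAAAAAAIAAAAATCwAAEwsAABAAAAAAAAAAAAAAABEREQAiIiIAMzMzAERERABVVVUAZmZmAHd3dwCIiIgAmZmZAKqqqgC7u7sAzMzMAN3d3QDu7u4A////ACIiMREkZ5nLNUIhETVomsszQhEiWHm7zRERERR6m83dEhERJpq83KgRERFJzcu6ZREREmvNurhVRDETaZu6qGWHZEVoiqqXZah3hViJmXZlqJl1e6l3VVO6qXeHdndUM9y6uoZVZ0RVy73chVVVRXm7zex1VVVVibvO62VVVVaa"/>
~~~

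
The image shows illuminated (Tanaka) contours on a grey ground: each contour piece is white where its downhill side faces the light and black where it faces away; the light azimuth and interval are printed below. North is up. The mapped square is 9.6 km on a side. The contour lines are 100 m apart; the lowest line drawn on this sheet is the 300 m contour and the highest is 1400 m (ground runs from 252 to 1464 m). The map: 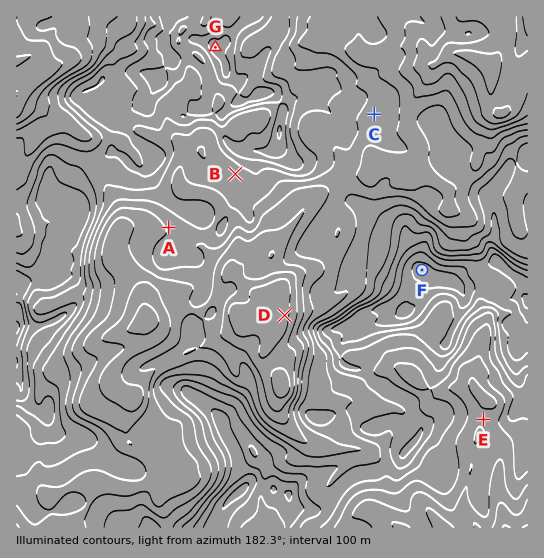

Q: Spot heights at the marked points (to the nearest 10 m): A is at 710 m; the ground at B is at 840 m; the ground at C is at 780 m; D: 370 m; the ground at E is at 740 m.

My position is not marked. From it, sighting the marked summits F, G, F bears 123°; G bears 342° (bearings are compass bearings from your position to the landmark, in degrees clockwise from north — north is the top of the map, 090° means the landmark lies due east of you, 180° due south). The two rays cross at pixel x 252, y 159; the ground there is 1000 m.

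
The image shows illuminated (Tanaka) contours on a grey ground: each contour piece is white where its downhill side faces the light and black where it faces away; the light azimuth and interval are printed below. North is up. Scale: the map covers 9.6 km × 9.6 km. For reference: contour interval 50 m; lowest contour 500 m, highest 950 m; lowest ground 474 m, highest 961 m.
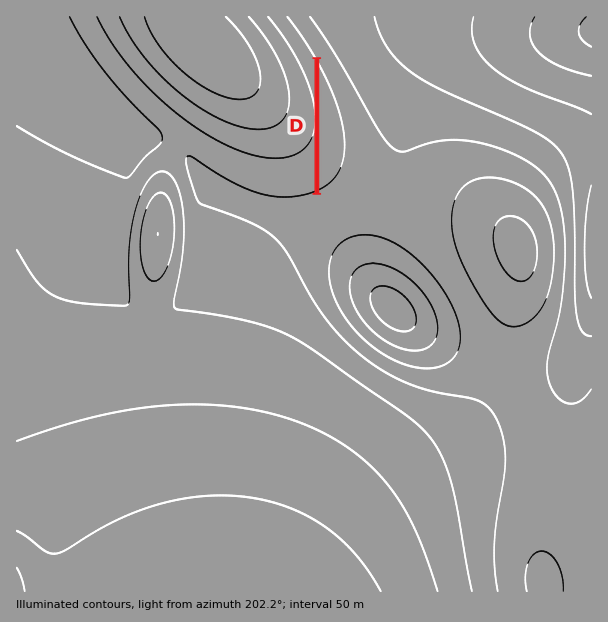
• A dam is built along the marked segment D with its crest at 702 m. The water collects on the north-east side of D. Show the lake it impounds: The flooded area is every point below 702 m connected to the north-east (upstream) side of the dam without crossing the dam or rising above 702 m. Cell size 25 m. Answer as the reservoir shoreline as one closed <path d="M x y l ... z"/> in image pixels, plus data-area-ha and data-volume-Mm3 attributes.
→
<path d="M320 64l-1 127 2 1 16-13 6-11 1-10 2-2 0-21-2-1 0-8-1-1 0-5-6-19-17-37z" data-area-ha="65" data-volume-Mm3="10.87"/>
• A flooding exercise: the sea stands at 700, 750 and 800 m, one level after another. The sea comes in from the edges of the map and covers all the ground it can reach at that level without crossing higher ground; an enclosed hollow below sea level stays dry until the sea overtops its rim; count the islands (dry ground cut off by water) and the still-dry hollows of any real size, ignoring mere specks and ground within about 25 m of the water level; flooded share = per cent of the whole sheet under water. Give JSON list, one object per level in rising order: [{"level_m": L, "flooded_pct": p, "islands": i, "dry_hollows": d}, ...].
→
[{"level_m": 700, "flooded_pct": 58, "islands": 0, "dry_hollows": 1}, {"level_m": 750, "flooded_pct": 84, "islands": 1, "dry_hollows": 0}, {"level_m": 800, "flooded_pct": 92, "islands": 1, "dry_hollows": 0}]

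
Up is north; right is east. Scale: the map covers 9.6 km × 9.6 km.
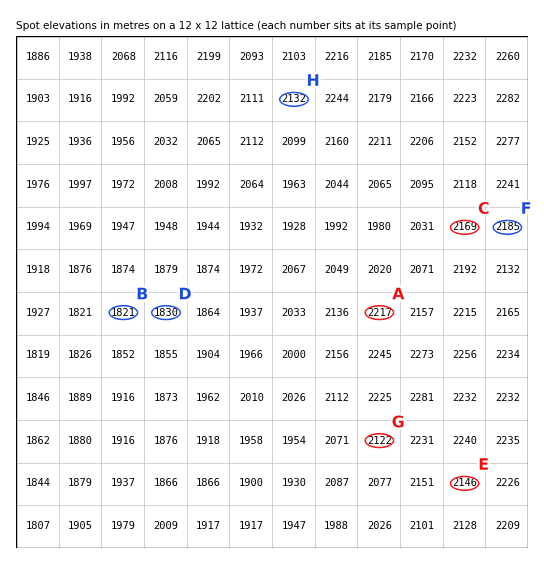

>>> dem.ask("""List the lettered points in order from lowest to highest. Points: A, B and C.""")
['B', 'C', 'A']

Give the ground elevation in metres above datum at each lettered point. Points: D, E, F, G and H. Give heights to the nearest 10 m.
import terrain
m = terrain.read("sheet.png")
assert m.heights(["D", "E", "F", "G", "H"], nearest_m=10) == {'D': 1830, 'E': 2150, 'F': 2180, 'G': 2120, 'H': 2130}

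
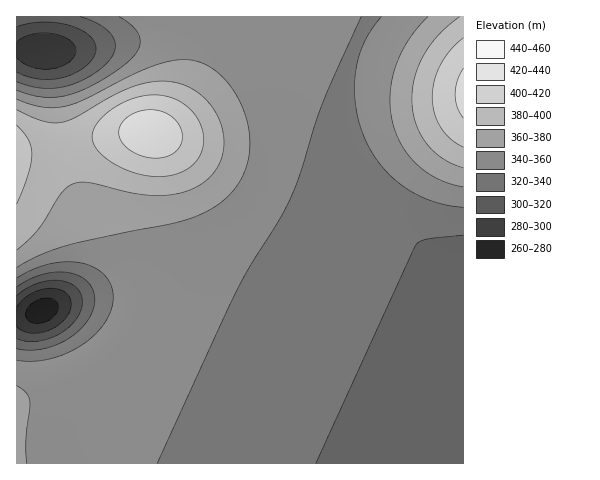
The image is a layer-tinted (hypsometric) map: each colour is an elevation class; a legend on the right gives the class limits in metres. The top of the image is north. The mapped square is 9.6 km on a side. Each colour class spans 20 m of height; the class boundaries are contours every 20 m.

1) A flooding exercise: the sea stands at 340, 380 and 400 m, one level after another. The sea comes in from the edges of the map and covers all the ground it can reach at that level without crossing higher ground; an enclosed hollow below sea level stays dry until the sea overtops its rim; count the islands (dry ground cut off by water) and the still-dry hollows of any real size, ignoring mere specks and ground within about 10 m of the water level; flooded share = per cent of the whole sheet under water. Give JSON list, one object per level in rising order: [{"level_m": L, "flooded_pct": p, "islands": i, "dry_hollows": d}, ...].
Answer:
[{"level_m": 340, "flooded_pct": 16, "islands": 0, "dry_hollows": 0}, {"level_m": 380, "flooded_pct": 78, "islands": 0, "dry_hollows": 0}, {"level_m": 400, "flooded_pct": 87, "islands": 0, "dry_hollows": 0}]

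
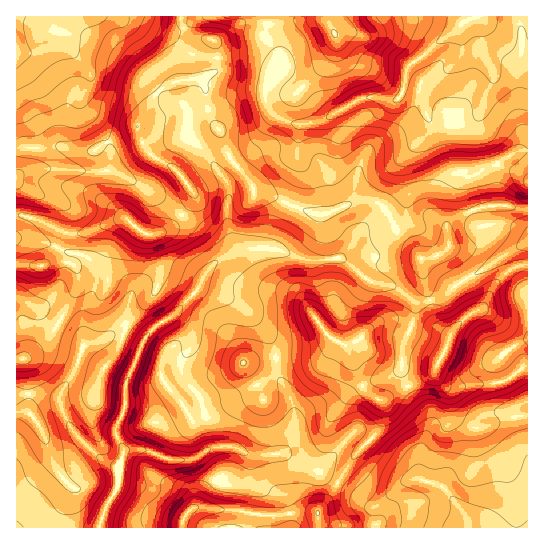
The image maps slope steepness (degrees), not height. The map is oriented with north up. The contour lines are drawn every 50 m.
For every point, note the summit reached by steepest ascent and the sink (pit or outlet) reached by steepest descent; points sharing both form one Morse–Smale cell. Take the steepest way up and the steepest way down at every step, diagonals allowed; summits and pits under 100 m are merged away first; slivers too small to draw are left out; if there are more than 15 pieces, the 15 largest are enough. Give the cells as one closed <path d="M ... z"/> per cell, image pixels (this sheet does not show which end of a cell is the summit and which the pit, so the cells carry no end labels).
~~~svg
<path d="M507 205l-29 3-23 9-7 6-1 4 2 19-7 7-15 6-7-1-8-12-16-16-10-19-16 10-11 12-6 10-14 16-33 1-37-12-18 0-10 3-24 10-10 10-10 19-24 26-15 8-11 11-5 9-19-9-8-2-12 7-19 5 0-32 12-31-4-19-5-6-30-9-5 9-9 8-5 2-21-3-1 263 83 1 6-21 12-20 2-21 4-12 6-5 13 0 29 11 27-1 21 25 6 1 14-1 6-3 4-8 0-16-2-4 36 0 12 10 22 8 21 12 15-26 24-26 6-20-2-9-17-13-19-43 16-7 9-11 11-7 14 0 15 7 5-13 0-12-2-3 9 3 19-6 22-17 19-9 29-20 15-7 2-2 0-32z"/><path d="M199 79l-24 2-14 8-9 10-15 27 2 8 8 16 7 7 20 11 19 25 0 5-4 8-13 17-13 9-14 3-26-16-34 13-24 1-5 6-2 9 29 9 8 14 0 18-11 24 1 32 18-5 12-7 8 2 19 9 5-9 11-11 15-8 24-26 10-19 10-10 24-10 10-3 18 0 37 12 33-1 14-16 6-10 11-12 15-10-6-7-5-3-12-1-27 11-17 4-28-10-13-8-22-4-6-12-18-22-6-10-2-12-12-19-4-12-2-17z"/><path d="M181 16l-165 1 0 30 3 4 18 1 25-5 12 6 10 12 5 9 0 8-6 12-2 11 24 32 6 13-2 17-7 5-29-3-42 0-10 4-5 5 1 61 24 2 16 6 8-14 24-1 34-13 19 13 12 3 9-3 11-7 15-19 4-8 0-5-5-8-14-17-20-11-7-7-10-21 15-30 9-10 14-8 31-5 7-3 4-6 0-14-2-11-25-7-6-6z"/><path d="M266 16l-85 1 0 6 9 12 23 5 3 5 0 25-3 3-14 5 6 11 2 17 4 12 12 19 8 22 18 22 6 12 22 4 13 8 23 8 10 2 39-15 12 1 12 10 3-2 11-10 4-6-1-31 4-8 22-25 0-10-4-9 2-17 6-10 20-18 8-12-1-26-25 17-27 23-5 26-6 7-31-3-13 6-28 17-18 4-13 0-19-8-6-6-4-9 0-12 3-8 12-14-1-10-14-20z"/><path d="M527 16l-52 0-10 5-5 5 1 27-2 5-32 35-2 17 4 9 0 10-22 25-4 8 1 31-5 8-12 9 9 20 16 16 9 13 16-3 12-10-2-19 2-5 9-6 20-8 13-3 37 4z"/><path d="M474 16l-207 0-2 21 14 20 1 10-12 14-3 8 2 16 8 11 8 4 11 4 13 0 18-4 36-21 18-2 18 3 6-7 5-26 27-23 18-11 9-10z"/><path d="M142 449l-18 2-5 15-2 21-12 20-5 16 1 5 217 0-1-15 20-30-20-12-22-8-12-10-36 0 2 4 0 16-4 8-6 3-14 1-6-1-21-25-27 1z"/><path d="M435 369l-8 8-19 9 4 9 17 23 0 11-10 29 1 20 22 9 9 8 13 19 5 14 58 0 1-125-21 5-6-9-4-16-23 1-17 4-10-1-8-8z"/><path d="M527 243l-64 37-17 15-17 6-16 1 2 13-4 12 11 5 16 1 10 5-1 9-11 20 0 8 9 10 12 3 17-4 23-1 0-22 12-12 19-10z"/><path d="M62 47l-25 5-15 0-6-3 1 128 4-4 10-4 42 0 29 3 7-5 0-22-12-20-16-20 2-11 6-12 0-8-13-19z"/><path d="M407 387l-27 14 3 10-6 20-24 26-16 26 16 9 18 15 11-4 19-19 8-4 12-1-2-6 0-15 10-29 0-11z"/><path d="M417 479l-16 5-19 19-8 4-8-3-13-12-16-8-20 29 2 14 149 0-4-13-22-27z"/><path d="M389 320l-14 4-14 15-16 7 19 43 15 11 4 0 25-14-7-15 0-9 3-20 7-13z"/><path d="M411 328l-7 14-3 20 0 9 6 14 20-8 8-6 13-28 0-5-6-3-20-3z"/><path d="M527 367l-4 0-12 10-14 6 4 16 6 9 7 0 14-6z"/>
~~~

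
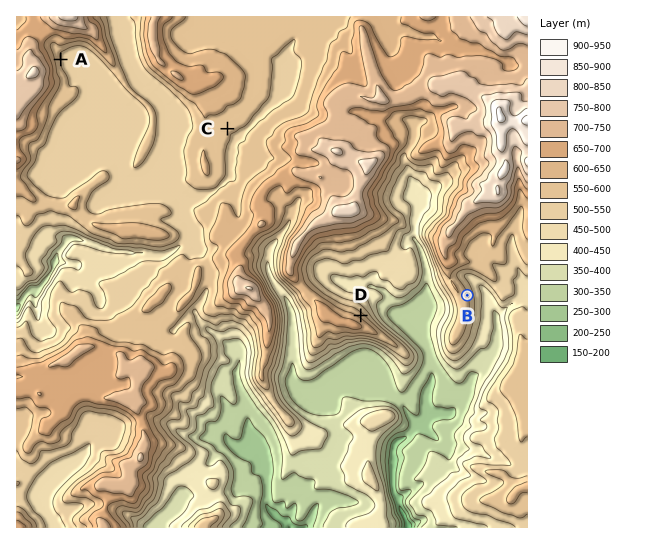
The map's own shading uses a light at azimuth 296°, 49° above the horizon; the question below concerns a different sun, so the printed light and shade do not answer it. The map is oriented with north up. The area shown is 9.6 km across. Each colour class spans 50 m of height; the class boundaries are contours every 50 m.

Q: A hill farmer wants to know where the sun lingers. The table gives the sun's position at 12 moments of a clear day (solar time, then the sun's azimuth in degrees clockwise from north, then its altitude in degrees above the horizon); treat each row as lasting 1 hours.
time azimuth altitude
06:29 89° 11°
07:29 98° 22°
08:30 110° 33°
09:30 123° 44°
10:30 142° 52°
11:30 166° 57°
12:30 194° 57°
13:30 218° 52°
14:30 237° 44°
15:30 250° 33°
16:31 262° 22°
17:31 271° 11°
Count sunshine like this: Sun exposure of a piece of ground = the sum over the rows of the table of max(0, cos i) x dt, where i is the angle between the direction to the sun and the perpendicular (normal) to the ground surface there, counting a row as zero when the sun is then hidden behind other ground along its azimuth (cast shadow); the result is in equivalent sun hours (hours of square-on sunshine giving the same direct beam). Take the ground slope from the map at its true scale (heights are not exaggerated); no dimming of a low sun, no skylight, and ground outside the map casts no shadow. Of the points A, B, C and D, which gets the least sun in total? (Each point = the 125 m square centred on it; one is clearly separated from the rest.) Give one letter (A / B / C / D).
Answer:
D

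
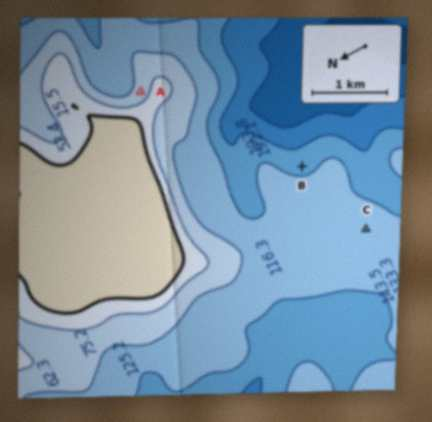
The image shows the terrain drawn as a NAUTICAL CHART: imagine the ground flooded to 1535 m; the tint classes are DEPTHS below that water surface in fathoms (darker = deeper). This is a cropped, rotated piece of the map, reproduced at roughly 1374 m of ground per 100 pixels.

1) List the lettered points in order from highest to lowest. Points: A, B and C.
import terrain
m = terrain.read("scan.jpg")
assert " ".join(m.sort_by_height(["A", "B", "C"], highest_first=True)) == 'A C B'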